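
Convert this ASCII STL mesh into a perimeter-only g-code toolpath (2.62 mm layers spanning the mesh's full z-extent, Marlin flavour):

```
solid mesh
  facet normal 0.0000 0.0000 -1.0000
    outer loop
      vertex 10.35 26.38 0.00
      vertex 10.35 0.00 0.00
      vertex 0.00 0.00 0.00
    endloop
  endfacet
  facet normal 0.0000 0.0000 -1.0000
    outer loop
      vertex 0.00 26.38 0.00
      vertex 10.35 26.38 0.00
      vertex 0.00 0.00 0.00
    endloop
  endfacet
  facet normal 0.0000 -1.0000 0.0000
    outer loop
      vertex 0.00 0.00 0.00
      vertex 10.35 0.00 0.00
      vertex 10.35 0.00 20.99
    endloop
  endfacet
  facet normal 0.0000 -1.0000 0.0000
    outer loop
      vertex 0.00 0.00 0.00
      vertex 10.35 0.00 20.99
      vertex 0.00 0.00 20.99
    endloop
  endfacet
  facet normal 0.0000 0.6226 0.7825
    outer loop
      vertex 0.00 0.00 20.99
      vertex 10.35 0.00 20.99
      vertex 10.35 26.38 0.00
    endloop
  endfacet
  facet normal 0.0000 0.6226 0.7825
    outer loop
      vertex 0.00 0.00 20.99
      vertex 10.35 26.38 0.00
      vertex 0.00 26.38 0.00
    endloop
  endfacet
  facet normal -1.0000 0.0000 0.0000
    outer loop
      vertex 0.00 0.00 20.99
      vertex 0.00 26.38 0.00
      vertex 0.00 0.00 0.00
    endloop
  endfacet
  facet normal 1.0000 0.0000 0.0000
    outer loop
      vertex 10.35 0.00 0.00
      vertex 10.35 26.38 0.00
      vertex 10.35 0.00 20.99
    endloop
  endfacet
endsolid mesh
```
; perimeter-only toolpath
G21 ; units = mm
G90 ; absolute positioning
G28 ; home
; layer 1
G0 Z2.62
G0 X0.00 Y0.00
G1 X10.35 Y0.00
G1 X10.35 Y23.08
G1 X0.00 Y23.08
G1 X0.00 Y0.00
; layer 2
G0 Z5.25
G0 X0.00 Y0.00
G1 X10.35 Y0.00
G1 X10.35 Y19.79
G1 X0.00 Y19.79
G1 X0.00 Y0.00
; layer 3
G0 Z7.87
G0 X0.00 Y0.00
G1 X10.35 Y0.00
G1 X10.35 Y16.49
G1 X0.00 Y16.49
G1 X0.00 Y0.00
; layer 4
G0 Z10.49
G0 X0.00 Y0.00
G1 X10.35 Y0.00
G1 X10.35 Y13.19
G1 X0.00 Y13.19
G1 X0.00 Y0.00
; layer 5
G0 Z13.12
G0 X0.00 Y0.00
G1 X10.35 Y0.00
G1 X10.35 Y9.89
G1 X0.00 Y9.89
G1 X0.00 Y0.00
; layer 6
G0 Z15.74
G0 X0.00 Y0.00
G1 X10.35 Y0.00
G1 X10.35 Y6.59
G1 X0.00 Y6.59
G1 X0.00 Y0.00
; layer 7
G0 Z18.37
G0 X0.00 Y0.00
G1 X10.35 Y0.00
G1 X10.35 Y3.30
G1 X0.00 Y3.30
G1 X0.00 Y0.00
M2 ; end

The solid is a wedge (ramp): 10.3 × 26.4 mm base, rising to 21 mm along the y=0 edge and sloping linearly to z=0 at y=26.4. Slicing at Δz = 2.62 mm — 8 equal slices spanning the solid's height, so layer i sits at z = i·h/8 — gives 7 non-empty perimeters. Each is a 4-segment closed polygon; G0 lifts to the layer z and rapids to the start vertex, then G1 traces the edges. The cross-section shrinks linearly with z (the slice at the apex is degenerate and omitted).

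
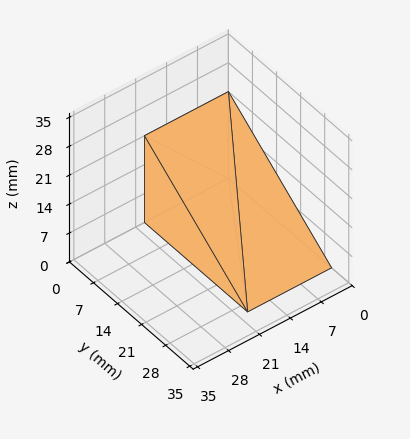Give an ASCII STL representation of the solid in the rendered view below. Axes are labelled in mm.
Reading the render: the shape is a wedge (ramp): 19 × 30 mm base, rising to 21 mm along the y=0 edge and sloping linearly to z=0 at y=30 (dimensions read to the nearest mm from the axis ticks). For the STL, each face is triangulated and given an outward normal.

solid part
  facet normal 0.0000 0.0000 -1.0000
    outer loop
      vertex 19.0 30.0 0.0
      vertex 19.0 0.0 0.0
      vertex 0.0 0.0 0.0
    endloop
  endfacet
  facet normal 0.0000 0.0000 -1.0000
    outer loop
      vertex 0.0 30.0 0.0
      vertex 19.0 30.0 0.0
      vertex 0.0 0.0 0.0
    endloop
  endfacet
  facet normal 0.0000 -1.0000 0.0000
    outer loop
      vertex 0.0 0.0 0.0
      vertex 19.0 0.0 0.0
      vertex 19.0 0.0 21.0
    endloop
  endfacet
  facet normal 0.0000 -1.0000 0.0000
    outer loop
      vertex 0.0 0.0 0.0
      vertex 19.0 0.0 21.0
      vertex 0.0 0.0 21.0
    endloop
  endfacet
  facet normal 0.0000 0.5735 0.8192
    outer loop
      vertex 0.0 0.0 21.0
      vertex 19.0 0.0 21.0
      vertex 19.0 30.0 0.0
    endloop
  endfacet
  facet normal 0.0000 0.5735 0.8192
    outer loop
      vertex 0.0 0.0 21.0
      vertex 19.0 30.0 0.0
      vertex 0.0 30.0 0.0
    endloop
  endfacet
  facet normal -1.0000 0.0000 0.0000
    outer loop
      vertex 0.0 0.0 21.0
      vertex 0.0 30.0 0.0
      vertex 0.0 0.0 0.0
    endloop
  endfacet
  facet normal 1.0000 0.0000 0.0000
    outer loop
      vertex 19.0 0.0 0.0
      vertex 19.0 30.0 0.0
      vertex 19.0 0.0 21.0
    endloop
  endfacet
endsolid part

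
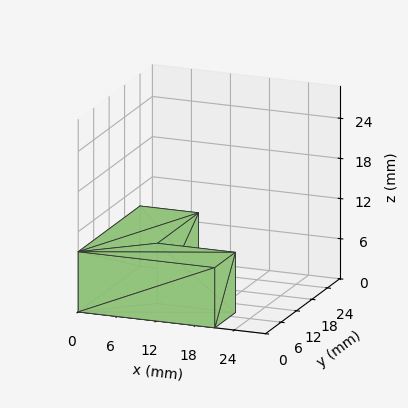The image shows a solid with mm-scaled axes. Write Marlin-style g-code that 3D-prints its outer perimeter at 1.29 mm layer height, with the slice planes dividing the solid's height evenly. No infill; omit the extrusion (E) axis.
Reading the render: the shape is an L-shaped prism: outer 21 × 24 mm, arm thicknesses ≈ 8 mm (horizontal) and 9 mm (vertical), extruded 9 mm in z (dimensions read to the nearest mm from the axis ticks). For the g-code, the solid's height is divided into equal slices at the stated Δz and each level perimeter traced with G1 moves after a G0 lift.

; perimeter-only toolpath
G21 ; units = mm
G90 ; absolute positioning
G28 ; home
; layer 1
G0 Z1.29
G0 X0.00 Y0.00
G1 X21.00 Y0.00
G1 X21.00 Y8.00
G1 X9.00 Y8.00
G1 X9.00 Y24.00
G1 X0.00 Y24.00
G1 X0.00 Y0.00
; layer 2
G0 Z2.57
G0 X0.00 Y0.00
G1 X21.00 Y0.00
G1 X21.00 Y8.00
G1 X9.00 Y8.00
G1 X9.00 Y24.00
G1 X0.00 Y24.00
G1 X0.00 Y0.00
; layer 3
G0 Z3.86
G0 X0.00 Y0.00
G1 X21.00 Y0.00
G1 X21.00 Y8.00
G1 X9.00 Y8.00
G1 X9.00 Y24.00
G1 X0.00 Y24.00
G1 X0.00 Y0.00
; layer 4
G0 Z5.14
G0 X0.00 Y0.00
G1 X21.00 Y0.00
G1 X21.00 Y8.00
G1 X9.00 Y8.00
G1 X9.00 Y24.00
G1 X0.00 Y24.00
G1 X0.00 Y0.00
; layer 5
G0 Z6.43
G0 X0.00 Y0.00
G1 X21.00 Y0.00
G1 X21.00 Y8.00
G1 X9.00 Y8.00
G1 X9.00 Y24.00
G1 X0.00 Y24.00
G1 X0.00 Y0.00
; layer 6
G0 Z7.71
G0 X0.00 Y0.00
G1 X21.00 Y0.00
G1 X21.00 Y8.00
G1 X9.00 Y8.00
G1 X9.00 Y24.00
G1 X0.00 Y24.00
G1 X0.00 Y0.00
; layer 7
G0 Z9.00
G0 X0.00 Y0.00
G1 X21.00 Y0.00
G1 X21.00 Y8.00
G1 X9.00 Y8.00
G1 X9.00 Y24.00
G1 X0.00 Y24.00
G1 X0.00 Y0.00
M2 ; end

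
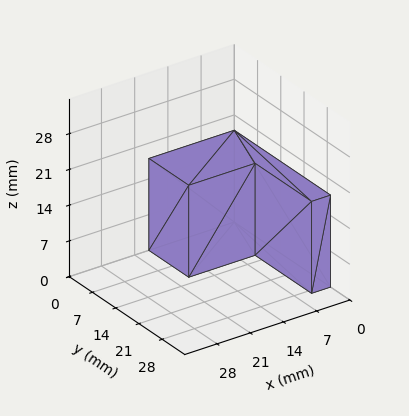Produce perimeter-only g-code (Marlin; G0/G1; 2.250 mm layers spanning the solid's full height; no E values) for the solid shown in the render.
Reading the render: the shape is an L-shaped prism: outer 18 × 29 mm, arm thicknesses ≈ 12 mm (horizontal) and 4 mm (vertical), extruded 18 mm in z (dimensions read to the nearest mm from the axis ticks). For the g-code, the solid's height is divided into equal slices at the stated Δz and each level perimeter traced with G1 moves after a G0 lift.

; perimeter-only toolpath
G21 ; units = mm
G90 ; absolute positioning
G28 ; home
; layer 1
G0 Z2.250
G0 X0.000 Y0.000
G1 X18.000 Y0.000
G1 X18.000 Y12.000
G1 X4.000 Y12.000
G1 X4.000 Y29.000
G1 X0.000 Y29.000
G1 X0.000 Y0.000
; layer 2
G0 Z4.500
G0 X0.000 Y0.000
G1 X18.000 Y0.000
G1 X18.000 Y12.000
G1 X4.000 Y12.000
G1 X4.000 Y29.000
G1 X0.000 Y29.000
G1 X0.000 Y0.000
; layer 3
G0 Z6.750
G0 X0.000 Y0.000
G1 X18.000 Y0.000
G1 X18.000 Y12.000
G1 X4.000 Y12.000
G1 X4.000 Y29.000
G1 X0.000 Y29.000
G1 X0.000 Y0.000
; layer 4
G0 Z9.000
G0 X0.000 Y0.000
G1 X18.000 Y0.000
G1 X18.000 Y12.000
G1 X4.000 Y12.000
G1 X4.000 Y29.000
G1 X0.000 Y29.000
G1 X0.000 Y0.000
; layer 5
G0 Z11.250
G0 X0.000 Y0.000
G1 X18.000 Y0.000
G1 X18.000 Y12.000
G1 X4.000 Y12.000
G1 X4.000 Y29.000
G1 X0.000 Y29.000
G1 X0.000 Y0.000
; layer 6
G0 Z13.500
G0 X0.000 Y0.000
G1 X18.000 Y0.000
G1 X18.000 Y12.000
G1 X4.000 Y12.000
G1 X4.000 Y29.000
G1 X0.000 Y29.000
G1 X0.000 Y0.000
; layer 7
G0 Z15.750
G0 X0.000 Y0.000
G1 X18.000 Y0.000
G1 X18.000 Y12.000
G1 X4.000 Y12.000
G1 X4.000 Y29.000
G1 X0.000 Y29.000
G1 X0.000 Y0.000
; layer 8
G0 Z18.000
G0 X0.000 Y0.000
G1 X18.000 Y0.000
G1 X18.000 Y12.000
G1 X4.000 Y12.000
G1 X4.000 Y29.000
G1 X0.000 Y29.000
G1 X0.000 Y0.000
M2 ; end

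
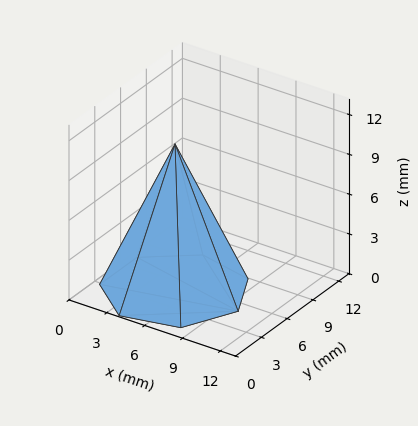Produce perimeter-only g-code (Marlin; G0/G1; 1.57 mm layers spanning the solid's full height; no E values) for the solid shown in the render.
Reading the render: the shape is a regular 7-sided pyramid, base circumscribed radius ≈ 5 mm, apex at z ≈ 11 mm (dimensions read to the nearest mm from the axis ticks). For the g-code, the solid's height is divided into equal slices at the stated Δz and each level perimeter traced with G1 moves after a G0 lift.

; perimeter-only toolpath
G21 ; units = mm
G90 ; absolute positioning
G28 ; home
; layer 1
G0 Z1.57
G0 X9.29 Y5.00
G1 X7.67 Y8.35
G1 X4.05 Y9.17
G1 X1.14 Y6.86
G1 X1.14 Y3.14
G1 X4.05 Y0.83
G1 X7.67 Y1.65
G1 X9.29 Y5.00
; layer 2
G0 Z3.14
G0 X8.57 Y5.00
G1 X7.23 Y7.79
G1 X4.21 Y8.48
G1 X1.79 Y6.55
G1 X1.79 Y3.45
G1 X4.21 Y1.52
G1 X7.23 Y2.21
G1 X8.57 Y5.00
; layer 3
G0 Z4.71
G0 X7.86 Y5.00
G1 X6.78 Y7.23
G1 X4.37 Y7.78
G1 X2.43 Y6.24
G1 X2.43 Y3.76
G1 X4.37 Y2.22
G1 X6.78 Y2.77
G1 X7.86 Y5.00
; layer 4
G0 Z6.29
G0 X7.14 Y5.00
G1 X6.34 Y6.68
G1 X4.52 Y7.09
G1 X3.07 Y5.93
G1 X3.07 Y4.07
G1 X4.52 Y2.91
G1 X6.34 Y3.32
G1 X7.14 Y5.00
; layer 5
G0 Z7.86
G0 X6.43 Y5.00
G1 X5.89 Y6.12
G1 X4.68 Y6.39
G1 X3.71 Y5.62
G1 X3.71 Y4.38
G1 X4.68 Y3.61
G1 X5.89 Y3.88
G1 X6.43 Y5.00
; layer 6
G0 Z9.43
G0 X5.71 Y5.00
G1 X5.45 Y5.56
G1 X4.84 Y5.70
G1 X4.36 Y5.31
G1 X4.36 Y4.69
G1 X4.84 Y4.30
G1 X5.45 Y4.44
G1 X5.71 Y5.00
M2 ; end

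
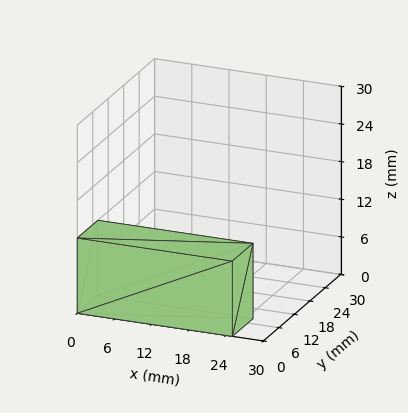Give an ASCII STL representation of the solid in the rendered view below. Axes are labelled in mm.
Reading the render: the shape is a rectangular box, roughly 25 × 8 mm footprint and 12 mm tall (dimensions read to the nearest mm from the axis ticks). For the STL, each face is triangulated and given an outward normal.

solid part
  facet normal 0.0000 0.0000 -1.0000
    outer loop
      vertex 25.0 8.0 0.0
      vertex 25.0 0.0 0.0
      vertex 0.0 0.0 0.0
    endloop
  endfacet
  facet normal 0.0000 0.0000 -1.0000
    outer loop
      vertex 0.0 8.0 0.0
      vertex 25.0 8.0 0.0
      vertex 0.0 0.0 0.0
    endloop
  endfacet
  facet normal 0.0000 0.0000 1.0000
    outer loop
      vertex 0.0 0.0 12.0
      vertex 25.0 0.0 12.0
      vertex 25.0 8.0 12.0
    endloop
  endfacet
  facet normal 0.0000 0.0000 1.0000
    outer loop
      vertex 0.0 0.0 12.0
      vertex 25.0 8.0 12.0
      vertex 0.0 8.0 12.0
    endloop
  endfacet
  facet normal 0.0000 -1.0000 0.0000
    outer loop
      vertex 0.0 0.0 0.0
      vertex 25.0 0.0 0.0
      vertex 25.0 0.0 12.0
    endloop
  endfacet
  facet normal 0.0000 -1.0000 0.0000
    outer loop
      vertex 0.0 0.0 0.0
      vertex 25.0 0.0 12.0
      vertex 0.0 0.0 12.0
    endloop
  endfacet
  facet normal 0.0000 1.0000 0.0000
    outer loop
      vertex 25.0 8.0 12.0
      vertex 25.0 8.0 0.0
      vertex 0.0 8.0 0.0
    endloop
  endfacet
  facet normal 0.0000 1.0000 0.0000
    outer loop
      vertex 0.0 8.0 12.0
      vertex 25.0 8.0 12.0
      vertex 0.0 8.0 0.0
    endloop
  endfacet
  facet normal -1.0000 0.0000 0.0000
    outer loop
      vertex 0.0 8.0 12.0
      vertex 0.0 8.0 0.0
      vertex 0.0 0.0 0.0
    endloop
  endfacet
  facet normal -1.0000 0.0000 0.0000
    outer loop
      vertex 0.0 0.0 12.0
      vertex 0.0 8.0 12.0
      vertex 0.0 0.0 0.0
    endloop
  endfacet
  facet normal 1.0000 0.0000 0.0000
    outer loop
      vertex 25.0 0.0 0.0
      vertex 25.0 8.0 0.0
      vertex 25.0 8.0 12.0
    endloop
  endfacet
  facet normal 1.0000 0.0000 0.0000
    outer loop
      vertex 25.0 0.0 0.0
      vertex 25.0 8.0 12.0
      vertex 25.0 0.0 12.0
    endloop
  endfacet
endsolid part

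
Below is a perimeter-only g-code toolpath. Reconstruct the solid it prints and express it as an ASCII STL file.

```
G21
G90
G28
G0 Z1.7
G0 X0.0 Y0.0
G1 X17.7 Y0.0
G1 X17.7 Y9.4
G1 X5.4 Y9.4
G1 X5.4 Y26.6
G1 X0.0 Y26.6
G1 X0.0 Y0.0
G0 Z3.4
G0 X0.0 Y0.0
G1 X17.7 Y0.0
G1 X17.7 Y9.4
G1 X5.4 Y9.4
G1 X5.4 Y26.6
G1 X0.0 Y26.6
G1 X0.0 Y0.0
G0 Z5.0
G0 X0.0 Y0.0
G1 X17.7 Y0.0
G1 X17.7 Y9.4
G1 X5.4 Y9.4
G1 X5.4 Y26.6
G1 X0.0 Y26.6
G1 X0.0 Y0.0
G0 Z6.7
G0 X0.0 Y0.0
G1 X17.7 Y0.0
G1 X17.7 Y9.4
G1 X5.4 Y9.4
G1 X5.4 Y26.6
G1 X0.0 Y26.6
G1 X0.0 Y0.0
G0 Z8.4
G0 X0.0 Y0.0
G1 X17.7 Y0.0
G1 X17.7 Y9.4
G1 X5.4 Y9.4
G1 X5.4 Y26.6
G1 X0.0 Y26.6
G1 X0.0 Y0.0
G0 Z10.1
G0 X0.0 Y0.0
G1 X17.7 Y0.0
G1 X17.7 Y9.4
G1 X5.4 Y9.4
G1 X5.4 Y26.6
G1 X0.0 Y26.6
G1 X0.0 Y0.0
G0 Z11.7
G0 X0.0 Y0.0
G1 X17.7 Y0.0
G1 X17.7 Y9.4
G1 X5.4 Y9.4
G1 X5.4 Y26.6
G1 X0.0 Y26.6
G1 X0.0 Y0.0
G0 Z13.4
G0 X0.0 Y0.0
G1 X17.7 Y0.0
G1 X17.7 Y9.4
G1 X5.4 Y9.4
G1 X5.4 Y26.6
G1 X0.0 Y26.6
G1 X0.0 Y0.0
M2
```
solid part
  facet normal 0.0000 0.0000 -1.0000
    outer loop
      vertex 17.7 9.4 0.0
      vertex 17.7 0.0 0.0
      vertex 0.0 0.0 0.0
    endloop
  endfacet
  facet normal 0.0000 0.0000 -1.0000
    outer loop
      vertex 5.4 9.4 0.0
      vertex 17.7 9.4 0.0
      vertex 0.0 0.0 0.0
    endloop
  endfacet
  facet normal 0.0000 0.0000 -1.0000
    outer loop
      vertex 5.4 26.6 0.0
      vertex 5.4 9.4 0.0
      vertex 0.0 0.0 0.0
    endloop
  endfacet
  facet normal 0.0000 0.0000 -1.0000
    outer loop
      vertex 0.0 26.6 0.0
      vertex 5.4 26.6 0.0
      vertex 0.0 0.0 0.0
    endloop
  endfacet
  facet normal 0.0000 0.0000 1.0000
    outer loop
      vertex 0.0 0.0 13.4
      vertex 17.7 0.0 13.4
      vertex 17.7 9.4 13.4
    endloop
  endfacet
  facet normal 0.0000 0.0000 1.0000
    outer loop
      vertex 0.0 0.0 13.4
      vertex 17.7 9.4 13.4
      vertex 5.4 9.4 13.4
    endloop
  endfacet
  facet normal 0.0000 0.0000 1.0000
    outer loop
      vertex 0.0 0.0 13.4
      vertex 5.4 9.4 13.4
      vertex 5.4 26.6 13.4
    endloop
  endfacet
  facet normal 0.0000 0.0000 1.0000
    outer loop
      vertex 0.0 0.0 13.4
      vertex 5.4 26.6 13.4
      vertex 0.0 26.6 13.4
    endloop
  endfacet
  facet normal 0.0000 -1.0000 0.0000
    outer loop
      vertex 0.0 0.0 0.0
      vertex 17.7 0.0 0.0
      vertex 17.7 0.0 13.4
    endloop
  endfacet
  facet normal 0.0000 -1.0000 0.0000
    outer loop
      vertex 0.0 0.0 0.0
      vertex 17.7 0.0 13.4
      vertex 0.0 0.0 13.4
    endloop
  endfacet
  facet normal 1.0000 0.0000 0.0000
    outer loop
      vertex 17.7 0.0 0.0
      vertex 17.7 9.4 0.0
      vertex 17.7 9.4 13.4
    endloop
  endfacet
  facet normal 1.0000 0.0000 0.0000
    outer loop
      vertex 17.7 0.0 0.0
      vertex 17.7 9.4 13.4
      vertex 17.7 0.0 13.4
    endloop
  endfacet
  facet normal 0.0000 1.0000 0.0000
    outer loop
      vertex 17.7 9.4 0.0
      vertex 5.4 9.4 0.0
      vertex 5.4 9.4 13.4
    endloop
  endfacet
  facet normal 0.0000 1.0000 0.0000
    outer loop
      vertex 17.7 9.4 0.0
      vertex 5.4 9.4 13.4
      vertex 17.7 9.4 13.4
    endloop
  endfacet
  facet normal 1.0000 0.0000 0.0000
    outer loop
      vertex 5.4 9.4 0.0
      vertex 5.4 26.6 0.0
      vertex 5.4 26.6 13.4
    endloop
  endfacet
  facet normal 1.0000 0.0000 0.0000
    outer loop
      vertex 5.4 9.4 0.0
      vertex 5.4 26.6 13.4
      vertex 5.4 9.4 13.4
    endloop
  endfacet
  facet normal 0.0000 1.0000 0.0000
    outer loop
      vertex 5.4 26.6 0.0
      vertex 0.0 26.6 0.0
      vertex 0.0 26.6 13.4
    endloop
  endfacet
  facet normal 0.0000 1.0000 0.0000
    outer loop
      vertex 5.4 26.6 0.0
      vertex 0.0 26.6 13.4
      vertex 5.4 26.6 13.4
    endloop
  endfacet
  facet normal -1.0000 0.0000 0.0000
    outer loop
      vertex 0.0 26.6 0.0
      vertex 0.0 0.0 0.0
      vertex 0.0 0.0 13.4
    endloop
  endfacet
  facet normal -1.0000 0.0000 0.0000
    outer loop
      vertex 0.0 26.6 0.0
      vertex 0.0 0.0 13.4
      vertex 0.0 26.6 13.4
    endloop
  endfacet
endsolid part

The G0 Z moves step by Δz≈1.7 mm. Every layer's G1 loop is the same polygon, so the solid is a straight extrusion of it from z=0 to z≈13.4. Closing with flat bottom and top caps and triangulating gives 20 facets — an L-shaped prism: outer 17.7 × 26.6 mm, arm thicknesses ≈ 9.4 mm (horizontal) and 5.4 mm (vertical), extruded 13.4 mm in z.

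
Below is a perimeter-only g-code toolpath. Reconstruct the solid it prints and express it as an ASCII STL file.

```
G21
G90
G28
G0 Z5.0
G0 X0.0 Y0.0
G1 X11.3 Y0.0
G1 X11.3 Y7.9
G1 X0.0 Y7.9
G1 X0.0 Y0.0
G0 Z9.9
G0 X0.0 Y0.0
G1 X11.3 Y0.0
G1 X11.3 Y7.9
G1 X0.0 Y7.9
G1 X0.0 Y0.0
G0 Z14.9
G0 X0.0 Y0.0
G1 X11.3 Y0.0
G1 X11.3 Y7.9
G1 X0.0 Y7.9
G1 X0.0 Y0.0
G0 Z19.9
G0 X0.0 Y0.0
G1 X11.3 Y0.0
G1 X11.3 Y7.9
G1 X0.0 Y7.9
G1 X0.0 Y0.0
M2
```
solid part
  facet normal 0.0000 0.0000 -1.0000
    outer loop
      vertex 11.3 7.9 0.0
      vertex 11.3 0.0 0.0
      vertex 0.0 0.0 0.0
    endloop
  endfacet
  facet normal 0.0000 0.0000 -1.0000
    outer loop
      vertex 0.0 7.9 0.0
      vertex 11.3 7.9 0.0
      vertex 0.0 0.0 0.0
    endloop
  endfacet
  facet normal 0.0000 0.0000 1.0000
    outer loop
      vertex 0.0 0.0 19.9
      vertex 11.3 0.0 19.9
      vertex 11.3 7.9 19.9
    endloop
  endfacet
  facet normal 0.0000 0.0000 1.0000
    outer loop
      vertex 0.0 0.0 19.9
      vertex 11.3 7.9 19.9
      vertex 0.0 7.9 19.9
    endloop
  endfacet
  facet normal 0.0000 -1.0000 0.0000
    outer loop
      vertex 0.0 0.0 0.0
      vertex 11.3 0.0 0.0
      vertex 11.3 0.0 19.9
    endloop
  endfacet
  facet normal 0.0000 -1.0000 0.0000
    outer loop
      vertex 0.0 0.0 0.0
      vertex 11.3 0.0 19.9
      vertex 0.0 0.0 19.9
    endloop
  endfacet
  facet normal 0.0000 1.0000 0.0000
    outer loop
      vertex 11.3 7.9 19.9
      vertex 11.3 7.9 0.0
      vertex 0.0 7.9 0.0
    endloop
  endfacet
  facet normal 0.0000 1.0000 0.0000
    outer loop
      vertex 0.0 7.9 19.9
      vertex 11.3 7.9 19.9
      vertex 0.0 7.9 0.0
    endloop
  endfacet
  facet normal -1.0000 0.0000 0.0000
    outer loop
      vertex 0.0 7.9 19.9
      vertex 0.0 7.9 0.0
      vertex 0.0 0.0 0.0
    endloop
  endfacet
  facet normal -1.0000 0.0000 0.0000
    outer loop
      vertex 0.0 0.0 19.9
      vertex 0.0 7.9 19.9
      vertex 0.0 0.0 0.0
    endloop
  endfacet
  facet normal 1.0000 0.0000 0.0000
    outer loop
      vertex 11.3 0.0 0.0
      vertex 11.3 7.9 0.0
      vertex 11.3 7.9 19.9
    endloop
  endfacet
  facet normal 1.0000 0.0000 0.0000
    outer loop
      vertex 11.3 0.0 0.0
      vertex 11.3 7.9 19.9
      vertex 11.3 0.0 19.9
    endloop
  endfacet
endsolid part

The G0 Z moves step by Δz≈5.0 mm. Every layer's G1 loop is the same polygon, so the solid is a straight extrusion of it from z=0 to z≈19.9. Closing with flat bottom and top caps and triangulating gives 12 facets — a rectangular box, roughly 11.3 × 7.9 mm footprint and 19.9 mm tall.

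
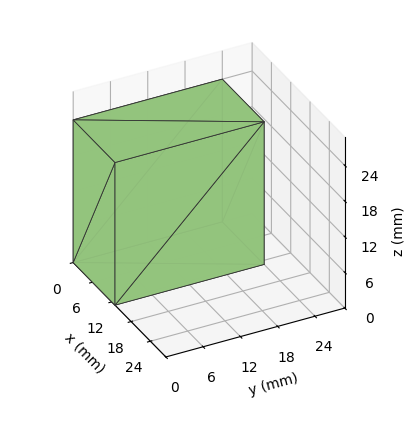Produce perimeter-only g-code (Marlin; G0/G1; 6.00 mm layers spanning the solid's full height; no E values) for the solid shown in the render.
Reading the render: the shape is a rectangular box, roughly 13 × 24 mm footprint and 24 mm tall (dimensions read to the nearest mm from the axis ticks). For the g-code, the solid's height is divided into equal slices at the stated Δz and each level perimeter traced with G1 moves after a G0 lift.

; perimeter-only toolpath
G21 ; units = mm
G90 ; absolute positioning
G28 ; home
; layer 1
G0 Z6.00
G0 X0.00 Y0.00
G1 X13.00 Y0.00
G1 X13.00 Y24.00
G1 X0.00 Y24.00
G1 X0.00 Y0.00
; layer 2
G0 Z12.00
G0 X0.00 Y0.00
G1 X13.00 Y0.00
G1 X13.00 Y24.00
G1 X0.00 Y24.00
G1 X0.00 Y0.00
; layer 3
G0 Z18.00
G0 X0.00 Y0.00
G1 X13.00 Y0.00
G1 X13.00 Y24.00
G1 X0.00 Y24.00
G1 X0.00 Y0.00
; layer 4
G0 Z24.00
G0 X0.00 Y0.00
G1 X13.00 Y0.00
G1 X13.00 Y24.00
G1 X0.00 Y24.00
G1 X0.00 Y0.00
M2 ; end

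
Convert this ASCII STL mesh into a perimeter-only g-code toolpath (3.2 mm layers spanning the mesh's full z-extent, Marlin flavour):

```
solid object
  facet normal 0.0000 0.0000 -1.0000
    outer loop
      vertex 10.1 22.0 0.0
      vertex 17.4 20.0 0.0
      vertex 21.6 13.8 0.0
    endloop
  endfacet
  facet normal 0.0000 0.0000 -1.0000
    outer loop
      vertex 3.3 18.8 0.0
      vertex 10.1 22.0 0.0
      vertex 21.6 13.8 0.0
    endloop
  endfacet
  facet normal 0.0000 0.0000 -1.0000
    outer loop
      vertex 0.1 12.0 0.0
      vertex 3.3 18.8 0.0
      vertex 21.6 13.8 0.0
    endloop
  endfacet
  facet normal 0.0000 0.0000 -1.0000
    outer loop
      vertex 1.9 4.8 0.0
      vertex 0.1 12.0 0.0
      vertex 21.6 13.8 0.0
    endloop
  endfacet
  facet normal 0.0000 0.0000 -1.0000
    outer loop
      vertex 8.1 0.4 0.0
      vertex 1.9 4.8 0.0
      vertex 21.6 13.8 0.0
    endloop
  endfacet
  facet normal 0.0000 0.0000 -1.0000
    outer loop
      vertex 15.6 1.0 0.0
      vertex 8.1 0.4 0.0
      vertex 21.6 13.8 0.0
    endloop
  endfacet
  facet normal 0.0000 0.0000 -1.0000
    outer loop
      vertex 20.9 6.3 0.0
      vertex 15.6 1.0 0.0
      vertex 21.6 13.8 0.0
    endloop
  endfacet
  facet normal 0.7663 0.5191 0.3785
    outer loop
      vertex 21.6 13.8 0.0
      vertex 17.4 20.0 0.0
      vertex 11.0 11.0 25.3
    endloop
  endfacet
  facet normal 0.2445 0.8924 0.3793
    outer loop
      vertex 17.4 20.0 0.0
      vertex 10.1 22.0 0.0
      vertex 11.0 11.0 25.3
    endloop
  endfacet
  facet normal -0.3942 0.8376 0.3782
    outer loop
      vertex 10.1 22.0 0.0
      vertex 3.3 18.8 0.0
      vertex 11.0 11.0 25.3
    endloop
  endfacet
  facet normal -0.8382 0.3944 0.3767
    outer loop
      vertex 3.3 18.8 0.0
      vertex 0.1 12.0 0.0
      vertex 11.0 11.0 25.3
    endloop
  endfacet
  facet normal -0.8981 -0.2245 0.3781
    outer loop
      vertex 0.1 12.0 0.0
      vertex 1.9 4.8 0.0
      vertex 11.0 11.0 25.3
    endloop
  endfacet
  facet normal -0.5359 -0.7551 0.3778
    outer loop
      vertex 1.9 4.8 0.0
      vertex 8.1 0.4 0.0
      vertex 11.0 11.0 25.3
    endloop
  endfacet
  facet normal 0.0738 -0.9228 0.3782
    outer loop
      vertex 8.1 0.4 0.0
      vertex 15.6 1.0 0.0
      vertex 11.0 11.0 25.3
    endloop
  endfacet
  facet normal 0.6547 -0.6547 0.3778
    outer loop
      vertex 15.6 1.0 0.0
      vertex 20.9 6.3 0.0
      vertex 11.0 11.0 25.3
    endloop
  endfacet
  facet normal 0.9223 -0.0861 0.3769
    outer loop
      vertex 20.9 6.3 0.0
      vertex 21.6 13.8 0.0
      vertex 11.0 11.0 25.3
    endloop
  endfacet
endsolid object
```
; perimeter-only toolpath
G21 ; units = mm
G90 ; absolute positioning
G28 ; home
; layer 1
G0 Z3.2
G0 X20.3 Y13.5
G1 X16.6 Y18.9
G1 X10.2 Y20.6
G1 X4.3 Y17.8
G1 X1.5 Y11.9
G1 X3.0 Y5.6
G1 X8.5 Y1.7
G1 X15.0 Y2.2
G1 X19.7 Y6.9
G1 X20.3 Y13.5
; layer 2
G0 Z6.3
G0 X19.0 Y13.1
G1 X15.8 Y17.8
G1 X10.3 Y19.2
G1 X5.2 Y16.9
G1 X2.8 Y11.8
G1 X4.2 Y6.3
G1 X8.8 Y3.0
G1 X14.4 Y3.5
G1 X18.4 Y7.5
G1 X19.0 Y13.1
; layer 3
G0 Z9.5
G0 X17.6 Y12.8
G1 X15.0 Y16.6
G1 X10.4 Y17.9
G1 X6.2 Y15.9
G1 X4.2 Y11.6
G1 X5.3 Y7.1
G1 X9.2 Y4.4
G1 X13.9 Y4.8
G1 X17.2 Y8.1
G1 X17.6 Y12.8
; layer 4
G0 Z12.7
G0 X16.3 Y12.4
G1 X14.2 Y15.5
G1 X10.6 Y16.5
G1 X7.2 Y14.9
G1 X5.5 Y11.5
G1 X6.5 Y7.9
G1 X9.6 Y5.7
G1 X13.3 Y6.0
G1 X15.9 Y8.7
G1 X16.3 Y12.4
; layer 5
G0 Z15.8
G0 X15.0 Y12.1
G1 X13.4 Y14.4
G1 X10.7 Y15.1
G1 X8.1 Y13.9
G1 X6.9 Y11.4
G1 X7.6 Y8.7
G1 X9.9 Y7.0
G1 X12.7 Y7.2
G1 X14.7 Y9.2
G1 X15.0 Y12.1
; layer 6
G0 Z19.0
G0 X13.7 Y11.7
G1 X12.6 Y13.2
G1 X10.8 Y13.8
G1 X9.1 Y12.9
G1 X8.3 Y11.2
G1 X8.7 Y9.4
G1 X10.3 Y8.3
G1 X12.2 Y8.5
G1 X13.5 Y9.8
G1 X13.7 Y11.7
; layer 7
G0 Z22.1
G0 X12.3 Y11.3
G1 X11.8 Y12.1
G1 X10.9 Y12.4
G1 X10.0 Y12.0
G1 X9.6 Y11.1
G1 X9.9 Y10.2
G1 X10.6 Y9.7
G1 X11.6 Y9.8
G1 X12.2 Y10.4
G1 X12.3 Y11.3
M2 ; end

The solid is a regular 9-sided pyramid, base circumscribed radius ≈ 11 mm, apex at z ≈ 25.3 mm. Slicing at Δz = 3.2 mm — 8 equal slices spanning the solid's height, so layer i sits at z = i·h/8 — gives 7 non-empty perimeters. Each is a 9-segment closed polygon; G0 lifts to the layer z and rapids to the start vertex, then G1 traces the edges. The cross-section shrinks linearly with z (the slice at the apex is degenerate and omitted).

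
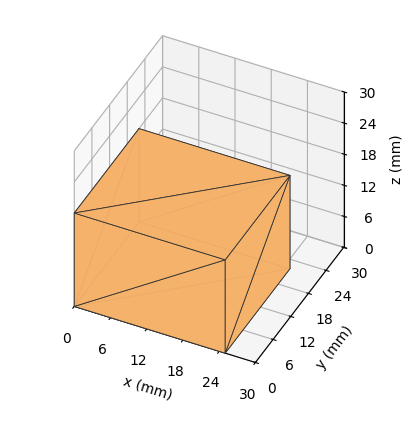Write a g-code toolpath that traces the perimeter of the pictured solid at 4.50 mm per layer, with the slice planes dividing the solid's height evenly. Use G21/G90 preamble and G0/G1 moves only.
Reading the render: the shape is a rectangular box, roughly 25 × 22 mm footprint and 18 mm tall (dimensions read to the nearest mm from the axis ticks). For the g-code, the solid's height is divided into equal slices at the stated Δz and each level perimeter traced with G1 moves after a G0 lift.

; perimeter-only toolpath
G21 ; units = mm
G90 ; absolute positioning
G28 ; home
; layer 1
G0 Z4.50
G0 X0.00 Y0.00
G1 X25.00 Y0.00
G1 X25.00 Y22.00
G1 X0.00 Y22.00
G1 X0.00 Y0.00
; layer 2
G0 Z9.00
G0 X0.00 Y0.00
G1 X25.00 Y0.00
G1 X25.00 Y22.00
G1 X0.00 Y22.00
G1 X0.00 Y0.00
; layer 3
G0 Z13.50
G0 X0.00 Y0.00
G1 X25.00 Y0.00
G1 X25.00 Y22.00
G1 X0.00 Y22.00
G1 X0.00 Y0.00
; layer 4
G0 Z18.00
G0 X0.00 Y0.00
G1 X25.00 Y0.00
G1 X25.00 Y22.00
G1 X0.00 Y22.00
G1 X0.00 Y0.00
M2 ; end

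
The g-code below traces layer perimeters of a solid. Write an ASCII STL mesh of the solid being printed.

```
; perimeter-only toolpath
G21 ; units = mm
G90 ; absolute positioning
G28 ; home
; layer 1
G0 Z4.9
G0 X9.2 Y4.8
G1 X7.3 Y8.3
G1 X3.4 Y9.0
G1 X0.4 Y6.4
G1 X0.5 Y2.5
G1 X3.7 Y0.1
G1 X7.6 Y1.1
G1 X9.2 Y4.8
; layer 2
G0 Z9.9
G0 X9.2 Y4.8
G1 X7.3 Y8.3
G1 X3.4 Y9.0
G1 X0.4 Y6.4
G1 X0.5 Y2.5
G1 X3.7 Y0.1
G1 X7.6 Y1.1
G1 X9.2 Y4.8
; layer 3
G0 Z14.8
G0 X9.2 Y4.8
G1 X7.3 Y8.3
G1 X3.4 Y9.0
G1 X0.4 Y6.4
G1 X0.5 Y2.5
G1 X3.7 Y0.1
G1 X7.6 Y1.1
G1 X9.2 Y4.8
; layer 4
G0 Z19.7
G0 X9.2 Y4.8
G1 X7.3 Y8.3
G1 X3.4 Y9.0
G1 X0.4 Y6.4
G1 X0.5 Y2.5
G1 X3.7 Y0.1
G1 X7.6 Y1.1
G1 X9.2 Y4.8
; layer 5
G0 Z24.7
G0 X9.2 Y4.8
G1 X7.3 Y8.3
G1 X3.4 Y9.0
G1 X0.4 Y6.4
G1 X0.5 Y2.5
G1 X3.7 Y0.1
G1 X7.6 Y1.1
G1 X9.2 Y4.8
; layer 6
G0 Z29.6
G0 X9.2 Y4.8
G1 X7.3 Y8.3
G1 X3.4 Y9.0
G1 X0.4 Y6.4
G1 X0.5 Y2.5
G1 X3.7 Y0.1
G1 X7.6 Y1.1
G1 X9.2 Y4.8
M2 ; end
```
solid part
  facet normal 0.0000 0.0000 -1.0000
    outer loop
      vertex 3.4 9.0 0.0
      vertex 7.3 8.3 0.0
      vertex 9.2 4.8 0.0
    endloop
  endfacet
  facet normal 0.0000 0.0000 -1.0000
    outer loop
      vertex 0.4 6.4 0.0
      vertex 3.4 9.0 0.0
      vertex 9.2 4.8 0.0
    endloop
  endfacet
  facet normal 0.0000 0.0000 -1.0000
    outer loop
      vertex 0.5 2.5 0.0
      vertex 0.4 6.4 0.0
      vertex 9.2 4.8 0.0
    endloop
  endfacet
  facet normal 0.0000 0.0000 -1.0000
    outer loop
      vertex 3.7 0.1 0.0
      vertex 0.5 2.5 0.0
      vertex 9.2 4.8 0.0
    endloop
  endfacet
  facet normal 0.0000 0.0000 -1.0000
    outer loop
      vertex 7.6 1.1 0.0
      vertex 3.7 0.1 0.0
      vertex 9.2 4.8 0.0
    endloop
  endfacet
  facet normal 0.0000 0.0000 1.0000
    outer loop
      vertex 9.2 4.8 29.6
      vertex 7.3 8.3 29.6
      vertex 3.4 9.0 29.6
    endloop
  endfacet
  facet normal 0.0000 0.0000 1.0000
    outer loop
      vertex 9.2 4.8 29.6
      vertex 3.4 9.0 29.6
      vertex 0.4 6.4 29.6
    endloop
  endfacet
  facet normal 0.0000 0.0000 1.0000
    outer loop
      vertex 9.2 4.8 29.6
      vertex 0.4 6.4 29.6
      vertex 0.5 2.5 29.6
    endloop
  endfacet
  facet normal 0.0000 0.0000 1.0000
    outer loop
      vertex 9.2 4.8 29.6
      vertex 0.5 2.5 29.6
      vertex 3.7 0.1 29.6
    endloop
  endfacet
  facet normal 0.0000 0.0000 1.0000
    outer loop
      vertex 9.2 4.8 29.6
      vertex 3.7 0.1 29.6
      vertex 7.6 1.1 29.6
    endloop
  endfacet
  facet normal 0.8789 0.4771 0.0000
    outer loop
      vertex 9.2 4.8 0.0
      vertex 7.3 8.3 0.0
      vertex 7.3 8.3 29.6
    endloop
  endfacet
  facet normal 0.8789 0.4771 0.0000
    outer loop
      vertex 9.2 4.8 0.0
      vertex 7.3 8.3 29.6
      vertex 9.2 4.8 29.6
    endloop
  endfacet
  facet normal 0.1767 0.9843 0.0000
    outer loop
      vertex 7.3 8.3 0.0
      vertex 3.4 9.0 0.0
      vertex 3.4 9.0 29.6
    endloop
  endfacet
  facet normal 0.1767 0.9843 0.0000
    outer loop
      vertex 7.3 8.3 0.0
      vertex 3.4 9.0 29.6
      vertex 7.3 8.3 29.6
    endloop
  endfacet
  facet normal -0.6549 0.7557 0.0000
    outer loop
      vertex 3.4 9.0 0.0
      vertex 0.4 6.4 0.0
      vertex 0.4 6.4 29.6
    endloop
  endfacet
  facet normal -0.6549 0.7557 0.0000
    outer loop
      vertex 3.4 9.0 0.0
      vertex 0.4 6.4 29.6
      vertex 3.4 9.0 29.6
    endloop
  endfacet
  facet normal -0.9997 -0.0256 0.0000
    outer loop
      vertex 0.4 6.4 0.0
      vertex 0.5 2.5 0.0
      vertex 0.5 2.5 29.6
    endloop
  endfacet
  facet normal -0.9997 -0.0256 0.0000
    outer loop
      vertex 0.4 6.4 0.0
      vertex 0.5 2.5 29.6
      vertex 0.4 6.4 29.6
    endloop
  endfacet
  facet normal -0.6000 -0.8000 0.0000
    outer loop
      vertex 0.5 2.5 0.0
      vertex 3.7 0.1 0.0
      vertex 3.7 0.1 29.6
    endloop
  endfacet
  facet normal -0.6000 -0.8000 0.0000
    outer loop
      vertex 0.5 2.5 0.0
      vertex 3.7 0.1 29.6
      vertex 0.5 2.5 29.6
    endloop
  endfacet
  facet normal 0.2484 -0.9687 0.0000
    outer loop
      vertex 3.7 0.1 0.0
      vertex 7.6 1.1 0.0
      vertex 7.6 1.1 29.6
    endloop
  endfacet
  facet normal 0.2484 -0.9687 0.0000
    outer loop
      vertex 3.7 0.1 0.0
      vertex 7.6 1.1 29.6
      vertex 3.7 0.1 29.6
    endloop
  endfacet
  facet normal 0.9179 -0.3969 0.0000
    outer loop
      vertex 7.6 1.1 0.0
      vertex 9.2 4.8 0.0
      vertex 9.2 4.8 29.6
    endloop
  endfacet
  facet normal 0.9179 -0.3969 0.0000
    outer loop
      vertex 7.6 1.1 0.0
      vertex 9.2 4.8 29.6
      vertex 7.6 1.1 29.6
    endloop
  endfacet
endsolid part

The G0 Z moves step by Δz≈4.9 mm. Every layer's G1 loop is the same polygon, so the solid is a straight extrusion of it from z=0 to z≈29.6. Closing with flat bottom and top caps and triangulating gives 24 facets — a regular 7-sided prism (a cylinder approximated with 7 flat sides), circumscribed radius ≈ 4.6 mm, height ≈ 29.6 mm.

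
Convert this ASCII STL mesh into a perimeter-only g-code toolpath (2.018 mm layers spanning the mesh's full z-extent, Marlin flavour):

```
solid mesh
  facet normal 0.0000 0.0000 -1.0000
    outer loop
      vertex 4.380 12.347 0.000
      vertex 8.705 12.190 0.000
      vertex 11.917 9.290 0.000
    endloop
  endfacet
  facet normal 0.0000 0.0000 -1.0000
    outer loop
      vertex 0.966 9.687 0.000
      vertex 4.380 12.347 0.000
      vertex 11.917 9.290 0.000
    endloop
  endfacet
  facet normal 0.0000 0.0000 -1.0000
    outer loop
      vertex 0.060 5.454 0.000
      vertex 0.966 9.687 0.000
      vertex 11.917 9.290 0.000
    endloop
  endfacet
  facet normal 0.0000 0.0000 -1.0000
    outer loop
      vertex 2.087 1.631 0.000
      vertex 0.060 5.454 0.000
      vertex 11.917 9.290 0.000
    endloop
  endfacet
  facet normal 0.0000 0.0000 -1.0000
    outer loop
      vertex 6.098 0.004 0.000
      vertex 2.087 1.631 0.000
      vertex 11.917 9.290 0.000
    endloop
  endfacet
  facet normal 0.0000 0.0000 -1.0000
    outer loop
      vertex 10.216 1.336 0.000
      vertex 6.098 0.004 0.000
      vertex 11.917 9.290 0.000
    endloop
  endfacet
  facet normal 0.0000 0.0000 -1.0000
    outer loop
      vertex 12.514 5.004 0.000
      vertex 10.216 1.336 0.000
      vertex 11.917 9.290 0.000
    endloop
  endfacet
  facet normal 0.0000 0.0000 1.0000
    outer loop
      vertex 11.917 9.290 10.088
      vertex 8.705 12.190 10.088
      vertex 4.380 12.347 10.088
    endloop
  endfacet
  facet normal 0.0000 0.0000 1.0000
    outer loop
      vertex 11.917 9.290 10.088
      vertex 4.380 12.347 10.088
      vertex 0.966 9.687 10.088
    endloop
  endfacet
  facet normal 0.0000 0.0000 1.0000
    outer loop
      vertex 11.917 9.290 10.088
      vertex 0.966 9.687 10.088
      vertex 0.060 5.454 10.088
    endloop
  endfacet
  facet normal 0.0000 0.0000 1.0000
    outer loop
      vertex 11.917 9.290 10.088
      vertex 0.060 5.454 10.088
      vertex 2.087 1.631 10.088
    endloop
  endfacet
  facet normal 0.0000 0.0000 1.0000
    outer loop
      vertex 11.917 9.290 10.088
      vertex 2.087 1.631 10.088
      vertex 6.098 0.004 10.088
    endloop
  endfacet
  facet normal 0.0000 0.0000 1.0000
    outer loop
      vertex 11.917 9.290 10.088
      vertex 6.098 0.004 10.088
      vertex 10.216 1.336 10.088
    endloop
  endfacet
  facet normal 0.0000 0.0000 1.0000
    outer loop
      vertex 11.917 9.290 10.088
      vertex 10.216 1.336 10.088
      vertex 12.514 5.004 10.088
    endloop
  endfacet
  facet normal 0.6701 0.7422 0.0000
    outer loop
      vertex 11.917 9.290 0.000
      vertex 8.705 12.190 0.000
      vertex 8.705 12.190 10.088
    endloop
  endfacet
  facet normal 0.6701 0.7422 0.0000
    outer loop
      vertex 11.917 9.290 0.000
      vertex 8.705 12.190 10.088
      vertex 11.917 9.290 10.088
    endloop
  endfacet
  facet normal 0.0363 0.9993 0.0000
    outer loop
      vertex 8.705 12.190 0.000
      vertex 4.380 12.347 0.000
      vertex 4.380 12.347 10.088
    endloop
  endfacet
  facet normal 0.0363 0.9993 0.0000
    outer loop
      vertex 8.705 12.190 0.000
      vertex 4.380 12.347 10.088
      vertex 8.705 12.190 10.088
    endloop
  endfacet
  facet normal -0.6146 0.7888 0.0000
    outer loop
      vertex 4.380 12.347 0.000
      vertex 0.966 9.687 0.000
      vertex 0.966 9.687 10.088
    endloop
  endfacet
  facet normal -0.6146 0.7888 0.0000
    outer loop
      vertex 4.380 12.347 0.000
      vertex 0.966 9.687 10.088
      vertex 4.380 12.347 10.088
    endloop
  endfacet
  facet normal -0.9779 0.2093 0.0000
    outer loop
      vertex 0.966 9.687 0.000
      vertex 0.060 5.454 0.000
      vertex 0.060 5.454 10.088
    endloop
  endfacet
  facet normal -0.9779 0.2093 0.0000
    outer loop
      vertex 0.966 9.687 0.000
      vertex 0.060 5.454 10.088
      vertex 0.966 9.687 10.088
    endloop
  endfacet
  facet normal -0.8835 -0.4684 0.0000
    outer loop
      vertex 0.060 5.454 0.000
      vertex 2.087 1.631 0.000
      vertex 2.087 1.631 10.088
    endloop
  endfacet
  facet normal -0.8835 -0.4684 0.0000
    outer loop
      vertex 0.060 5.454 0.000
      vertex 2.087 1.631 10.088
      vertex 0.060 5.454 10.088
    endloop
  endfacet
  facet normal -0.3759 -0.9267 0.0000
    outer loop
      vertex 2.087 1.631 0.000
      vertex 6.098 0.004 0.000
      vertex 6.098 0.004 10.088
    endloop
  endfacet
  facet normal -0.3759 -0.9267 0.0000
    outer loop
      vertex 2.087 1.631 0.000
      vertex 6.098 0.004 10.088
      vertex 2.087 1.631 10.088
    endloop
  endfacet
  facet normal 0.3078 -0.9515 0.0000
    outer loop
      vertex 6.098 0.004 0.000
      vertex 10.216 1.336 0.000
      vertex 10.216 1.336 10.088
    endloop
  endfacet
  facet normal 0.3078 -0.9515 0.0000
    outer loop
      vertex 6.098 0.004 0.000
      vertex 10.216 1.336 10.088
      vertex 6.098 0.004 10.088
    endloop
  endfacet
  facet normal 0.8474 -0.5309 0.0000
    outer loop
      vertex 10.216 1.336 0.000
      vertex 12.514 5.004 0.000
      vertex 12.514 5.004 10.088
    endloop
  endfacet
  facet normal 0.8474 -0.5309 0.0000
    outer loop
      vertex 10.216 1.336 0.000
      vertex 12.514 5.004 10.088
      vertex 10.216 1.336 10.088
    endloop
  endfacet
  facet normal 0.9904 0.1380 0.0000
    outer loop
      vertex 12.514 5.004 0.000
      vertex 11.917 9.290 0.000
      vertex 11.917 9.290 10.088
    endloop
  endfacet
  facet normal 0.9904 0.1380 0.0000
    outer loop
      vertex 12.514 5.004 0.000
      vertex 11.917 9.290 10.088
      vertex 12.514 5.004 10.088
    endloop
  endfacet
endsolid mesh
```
; perimeter-only toolpath
G21 ; units = mm
G90 ; absolute positioning
G28 ; home
; layer 1
G0 Z2.018
G0 X11.917 Y9.290
G1 X8.705 Y12.190
G1 X4.380 Y12.347
G1 X0.966 Y9.687
G1 X0.060 Y5.454
G1 X2.087 Y1.631
G1 X6.098 Y0.004
G1 X10.216 Y1.336
G1 X12.514 Y5.004
G1 X11.917 Y9.290
; layer 2
G0 Z4.035
G0 X11.917 Y9.290
G1 X8.705 Y12.190
G1 X4.380 Y12.347
G1 X0.966 Y9.687
G1 X0.060 Y5.454
G1 X2.087 Y1.631
G1 X6.098 Y0.004
G1 X10.216 Y1.336
G1 X12.514 Y5.004
G1 X11.917 Y9.290
; layer 3
G0 Z6.053
G0 X11.917 Y9.290
G1 X8.705 Y12.190
G1 X4.380 Y12.347
G1 X0.966 Y9.687
G1 X0.060 Y5.454
G1 X2.087 Y1.631
G1 X6.098 Y0.004
G1 X10.216 Y1.336
G1 X12.514 Y5.004
G1 X11.917 Y9.290
; layer 4
G0 Z8.070
G0 X11.917 Y9.290
G1 X8.705 Y12.190
G1 X4.380 Y12.347
G1 X0.966 Y9.687
G1 X0.060 Y5.454
G1 X2.087 Y1.631
G1 X6.098 Y0.004
G1 X10.216 Y1.336
G1 X12.514 Y5.004
G1 X11.917 Y9.290
; layer 5
G0 Z10.088
G0 X11.917 Y9.290
G1 X8.705 Y12.190
G1 X4.380 Y12.347
G1 X0.966 Y9.687
G1 X0.060 Y5.454
G1 X2.087 Y1.631
G1 X6.098 Y0.004
G1 X10.216 Y1.336
G1 X12.514 Y5.004
G1 X11.917 Y9.290
M2 ; end

The solid is a regular 9-sided prism (a cylinder approximated with 9 flat sides), circumscribed radius ≈ 6.33 mm, height ≈ 10.1 mm. Slicing at Δz = 2.018 mm — 5 equal slices spanning the solid's height, so layer i sits at z = i·h/5 — gives 5 non-empty perimeters. Each is a 9-segment closed polygon; G0 lifts to the layer z and rapids to the start vertex, then G1 traces the edges.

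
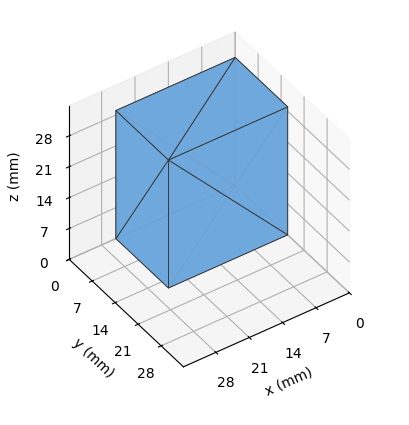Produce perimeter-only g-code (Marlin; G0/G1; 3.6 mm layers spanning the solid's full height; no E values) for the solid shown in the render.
Reading the render: the shape is a rectangular box, roughly 25 × 16 mm footprint and 29 mm tall (dimensions read to the nearest mm from the axis ticks). For the g-code, the solid's height is divided into equal slices at the stated Δz and each level perimeter traced with G1 moves after a G0 lift.

; perimeter-only toolpath
G21 ; units = mm
G90 ; absolute positioning
G28 ; home
; layer 1
G0 Z3.6
G0 X0.0 Y0.0
G1 X25.0 Y0.0
G1 X25.0 Y16.0
G1 X0.0 Y16.0
G1 X0.0 Y0.0
; layer 2
G0 Z7.2
G0 X0.0 Y0.0
G1 X25.0 Y0.0
G1 X25.0 Y16.0
G1 X0.0 Y16.0
G1 X0.0 Y0.0
; layer 3
G0 Z10.9
G0 X0.0 Y0.0
G1 X25.0 Y0.0
G1 X25.0 Y16.0
G1 X0.0 Y16.0
G1 X0.0 Y0.0
; layer 4
G0 Z14.5
G0 X0.0 Y0.0
G1 X25.0 Y0.0
G1 X25.0 Y16.0
G1 X0.0 Y16.0
G1 X0.0 Y0.0
; layer 5
G0 Z18.1
G0 X0.0 Y0.0
G1 X25.0 Y0.0
G1 X25.0 Y16.0
G1 X0.0 Y16.0
G1 X0.0 Y0.0
; layer 6
G0 Z21.8
G0 X0.0 Y0.0
G1 X25.0 Y0.0
G1 X25.0 Y16.0
G1 X0.0 Y16.0
G1 X0.0 Y0.0
; layer 7
G0 Z25.4
G0 X0.0 Y0.0
G1 X25.0 Y0.0
G1 X25.0 Y16.0
G1 X0.0 Y16.0
G1 X0.0 Y0.0
; layer 8
G0 Z29.0
G0 X0.0 Y0.0
G1 X25.0 Y0.0
G1 X25.0 Y16.0
G1 X0.0 Y16.0
G1 X0.0 Y0.0
M2 ; end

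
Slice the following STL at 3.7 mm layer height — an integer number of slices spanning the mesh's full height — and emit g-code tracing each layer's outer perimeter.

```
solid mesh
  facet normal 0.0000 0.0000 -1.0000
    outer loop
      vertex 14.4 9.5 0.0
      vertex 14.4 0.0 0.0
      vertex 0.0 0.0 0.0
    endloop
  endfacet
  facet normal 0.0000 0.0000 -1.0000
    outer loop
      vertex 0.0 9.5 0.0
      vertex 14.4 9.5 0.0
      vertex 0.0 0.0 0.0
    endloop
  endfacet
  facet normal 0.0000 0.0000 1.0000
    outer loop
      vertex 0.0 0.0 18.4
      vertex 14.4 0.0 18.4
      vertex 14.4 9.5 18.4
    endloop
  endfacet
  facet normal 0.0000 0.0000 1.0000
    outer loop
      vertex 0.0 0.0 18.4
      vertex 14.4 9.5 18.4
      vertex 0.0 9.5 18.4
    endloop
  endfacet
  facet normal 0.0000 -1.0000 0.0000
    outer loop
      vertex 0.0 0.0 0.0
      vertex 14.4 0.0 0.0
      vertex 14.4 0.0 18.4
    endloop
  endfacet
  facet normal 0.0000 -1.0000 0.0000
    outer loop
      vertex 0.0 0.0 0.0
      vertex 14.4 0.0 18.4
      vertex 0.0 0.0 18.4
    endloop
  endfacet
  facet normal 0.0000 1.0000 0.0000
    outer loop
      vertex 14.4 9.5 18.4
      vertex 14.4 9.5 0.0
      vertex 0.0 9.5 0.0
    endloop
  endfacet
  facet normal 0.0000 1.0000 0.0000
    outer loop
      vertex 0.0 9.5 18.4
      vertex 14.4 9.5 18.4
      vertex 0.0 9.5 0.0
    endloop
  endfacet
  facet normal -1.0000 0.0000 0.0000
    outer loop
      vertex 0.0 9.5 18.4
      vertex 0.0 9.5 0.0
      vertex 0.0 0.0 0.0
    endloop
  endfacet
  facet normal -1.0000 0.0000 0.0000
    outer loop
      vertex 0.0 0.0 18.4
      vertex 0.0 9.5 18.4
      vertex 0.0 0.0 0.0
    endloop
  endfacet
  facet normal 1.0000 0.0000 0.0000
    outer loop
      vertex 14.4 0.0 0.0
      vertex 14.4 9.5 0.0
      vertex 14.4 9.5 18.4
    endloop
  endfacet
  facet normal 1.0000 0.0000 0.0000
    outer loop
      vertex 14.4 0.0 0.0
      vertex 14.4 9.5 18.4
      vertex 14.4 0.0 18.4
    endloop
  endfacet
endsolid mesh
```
; perimeter-only toolpath
G21 ; units = mm
G90 ; absolute positioning
G28 ; home
; layer 1
G0 Z3.7
G0 X0.0 Y0.0
G1 X14.4 Y0.0
G1 X14.4 Y9.5
G1 X0.0 Y9.5
G1 X0.0 Y0.0
; layer 2
G0 Z7.4
G0 X0.0 Y0.0
G1 X14.4 Y0.0
G1 X14.4 Y9.5
G1 X0.0 Y9.5
G1 X0.0 Y0.0
; layer 3
G0 Z11.0
G0 X0.0 Y0.0
G1 X14.4 Y0.0
G1 X14.4 Y9.5
G1 X0.0 Y9.5
G1 X0.0 Y0.0
; layer 4
G0 Z14.7
G0 X0.0 Y0.0
G1 X14.4 Y0.0
G1 X14.4 Y9.5
G1 X0.0 Y9.5
G1 X0.0 Y0.0
; layer 5
G0 Z18.4
G0 X0.0 Y0.0
G1 X14.4 Y0.0
G1 X14.4 Y9.5
G1 X0.0 Y9.5
G1 X0.0 Y0.0
M2 ; end

The solid is a rectangular box, roughly 14.4 × 9.5 mm footprint and 18.4 mm tall. Slicing at Δz = 3.7 mm — 5 equal slices spanning the solid's height, so layer i sits at z = i·h/5 — gives 5 non-empty perimeters. Each is a 4-segment closed polygon; G0 lifts to the layer z and rapids to the start vertex, then G1 traces the edges.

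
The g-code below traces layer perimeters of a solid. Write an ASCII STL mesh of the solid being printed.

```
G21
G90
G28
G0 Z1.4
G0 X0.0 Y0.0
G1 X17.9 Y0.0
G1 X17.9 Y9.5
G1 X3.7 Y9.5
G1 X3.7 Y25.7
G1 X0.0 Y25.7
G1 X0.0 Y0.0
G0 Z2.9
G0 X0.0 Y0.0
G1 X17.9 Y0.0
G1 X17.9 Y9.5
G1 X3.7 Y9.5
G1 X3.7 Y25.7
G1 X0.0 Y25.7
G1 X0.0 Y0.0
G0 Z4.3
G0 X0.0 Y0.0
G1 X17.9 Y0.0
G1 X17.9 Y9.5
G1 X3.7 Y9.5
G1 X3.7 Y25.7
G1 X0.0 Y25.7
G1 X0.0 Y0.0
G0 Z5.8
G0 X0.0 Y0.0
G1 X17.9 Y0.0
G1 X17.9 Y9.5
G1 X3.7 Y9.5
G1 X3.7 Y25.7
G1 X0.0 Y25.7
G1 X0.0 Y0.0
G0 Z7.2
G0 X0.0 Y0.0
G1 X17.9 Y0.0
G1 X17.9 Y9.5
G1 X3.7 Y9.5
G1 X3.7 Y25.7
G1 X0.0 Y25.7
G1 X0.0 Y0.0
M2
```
solid part
  facet normal 0.0000 0.0000 -1.0000
    outer loop
      vertex 17.9 9.5 0.0
      vertex 17.9 0.0 0.0
      vertex 0.0 0.0 0.0
    endloop
  endfacet
  facet normal 0.0000 0.0000 -1.0000
    outer loop
      vertex 3.7 9.5 0.0
      vertex 17.9 9.5 0.0
      vertex 0.0 0.0 0.0
    endloop
  endfacet
  facet normal 0.0000 0.0000 -1.0000
    outer loop
      vertex 3.7 25.7 0.0
      vertex 3.7 9.5 0.0
      vertex 0.0 0.0 0.0
    endloop
  endfacet
  facet normal 0.0000 0.0000 -1.0000
    outer loop
      vertex 0.0 25.7 0.0
      vertex 3.7 25.7 0.0
      vertex 0.0 0.0 0.0
    endloop
  endfacet
  facet normal 0.0000 0.0000 1.0000
    outer loop
      vertex 0.0 0.0 7.2
      vertex 17.9 0.0 7.2
      vertex 17.9 9.5 7.2
    endloop
  endfacet
  facet normal 0.0000 0.0000 1.0000
    outer loop
      vertex 0.0 0.0 7.2
      vertex 17.9 9.5 7.2
      vertex 3.7 9.5 7.2
    endloop
  endfacet
  facet normal 0.0000 0.0000 1.0000
    outer loop
      vertex 0.0 0.0 7.2
      vertex 3.7 9.5 7.2
      vertex 3.7 25.7 7.2
    endloop
  endfacet
  facet normal 0.0000 0.0000 1.0000
    outer loop
      vertex 0.0 0.0 7.2
      vertex 3.7 25.7 7.2
      vertex 0.0 25.7 7.2
    endloop
  endfacet
  facet normal 0.0000 -1.0000 0.0000
    outer loop
      vertex 0.0 0.0 0.0
      vertex 17.9 0.0 0.0
      vertex 17.9 0.0 7.2
    endloop
  endfacet
  facet normal 0.0000 -1.0000 0.0000
    outer loop
      vertex 0.0 0.0 0.0
      vertex 17.9 0.0 7.2
      vertex 0.0 0.0 7.2
    endloop
  endfacet
  facet normal 1.0000 0.0000 0.0000
    outer loop
      vertex 17.9 0.0 0.0
      vertex 17.9 9.5 0.0
      vertex 17.9 9.5 7.2
    endloop
  endfacet
  facet normal 1.0000 0.0000 0.0000
    outer loop
      vertex 17.9 0.0 0.0
      vertex 17.9 9.5 7.2
      vertex 17.9 0.0 7.2
    endloop
  endfacet
  facet normal 0.0000 1.0000 0.0000
    outer loop
      vertex 17.9 9.5 0.0
      vertex 3.7 9.5 0.0
      vertex 3.7 9.5 7.2
    endloop
  endfacet
  facet normal 0.0000 1.0000 0.0000
    outer loop
      vertex 17.9 9.5 0.0
      vertex 3.7 9.5 7.2
      vertex 17.9 9.5 7.2
    endloop
  endfacet
  facet normal 1.0000 0.0000 0.0000
    outer loop
      vertex 3.7 9.5 0.0
      vertex 3.7 25.7 0.0
      vertex 3.7 25.7 7.2
    endloop
  endfacet
  facet normal 1.0000 0.0000 0.0000
    outer loop
      vertex 3.7 9.5 0.0
      vertex 3.7 25.7 7.2
      vertex 3.7 9.5 7.2
    endloop
  endfacet
  facet normal 0.0000 1.0000 0.0000
    outer loop
      vertex 3.7 25.7 0.0
      vertex 0.0 25.7 0.0
      vertex 0.0 25.7 7.2
    endloop
  endfacet
  facet normal 0.0000 1.0000 0.0000
    outer loop
      vertex 3.7 25.7 0.0
      vertex 0.0 25.7 7.2
      vertex 3.7 25.7 7.2
    endloop
  endfacet
  facet normal -1.0000 0.0000 0.0000
    outer loop
      vertex 0.0 25.7 0.0
      vertex 0.0 0.0 0.0
      vertex 0.0 0.0 7.2
    endloop
  endfacet
  facet normal -1.0000 0.0000 0.0000
    outer loop
      vertex 0.0 25.7 0.0
      vertex 0.0 0.0 7.2
      vertex 0.0 25.7 7.2
    endloop
  endfacet
endsolid part

The G0 Z moves step by Δz≈1.4 mm. Every layer's G1 loop is the same polygon, so the solid is a straight extrusion of it from z=0 to z≈7.2. Closing with flat bottom and top caps and triangulating gives 20 facets — an L-shaped prism: outer 17.9 × 25.7 mm, arm thicknesses ≈ 9.5 mm (horizontal) and 3.7 mm (vertical), extruded 7.2 mm in z.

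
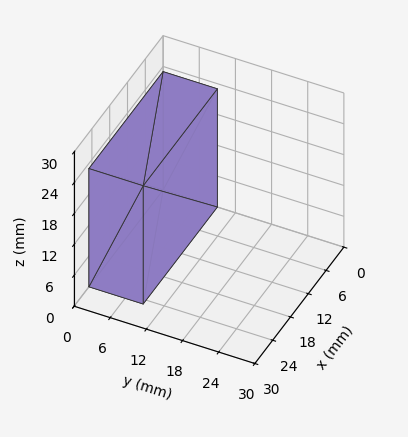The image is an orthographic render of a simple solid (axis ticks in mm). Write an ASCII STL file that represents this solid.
Reading the render: the shape is a rectangular box, roughly 25 × 9 mm footprint and 23 mm tall (dimensions read to the nearest mm from the axis ticks). For the STL, each face is triangulated and given an outward normal.

solid part
  facet normal 0.0000 0.0000 -1.0000
    outer loop
      vertex 25.000 9.000 0.000
      vertex 25.000 0.000 0.000
      vertex 0.000 0.000 0.000
    endloop
  endfacet
  facet normal 0.0000 0.0000 -1.0000
    outer loop
      vertex 0.000 9.000 0.000
      vertex 25.000 9.000 0.000
      vertex 0.000 0.000 0.000
    endloop
  endfacet
  facet normal 0.0000 0.0000 1.0000
    outer loop
      vertex 0.000 0.000 23.000
      vertex 25.000 0.000 23.000
      vertex 25.000 9.000 23.000
    endloop
  endfacet
  facet normal 0.0000 0.0000 1.0000
    outer loop
      vertex 0.000 0.000 23.000
      vertex 25.000 9.000 23.000
      vertex 0.000 9.000 23.000
    endloop
  endfacet
  facet normal 0.0000 -1.0000 0.0000
    outer loop
      vertex 0.000 0.000 0.000
      vertex 25.000 0.000 0.000
      vertex 25.000 0.000 23.000
    endloop
  endfacet
  facet normal 0.0000 -1.0000 0.0000
    outer loop
      vertex 0.000 0.000 0.000
      vertex 25.000 0.000 23.000
      vertex 0.000 0.000 23.000
    endloop
  endfacet
  facet normal 0.0000 1.0000 0.0000
    outer loop
      vertex 25.000 9.000 23.000
      vertex 25.000 9.000 0.000
      vertex 0.000 9.000 0.000
    endloop
  endfacet
  facet normal 0.0000 1.0000 0.0000
    outer loop
      vertex 0.000 9.000 23.000
      vertex 25.000 9.000 23.000
      vertex 0.000 9.000 0.000
    endloop
  endfacet
  facet normal -1.0000 0.0000 0.0000
    outer loop
      vertex 0.000 9.000 23.000
      vertex 0.000 9.000 0.000
      vertex 0.000 0.000 0.000
    endloop
  endfacet
  facet normal -1.0000 0.0000 0.0000
    outer loop
      vertex 0.000 0.000 23.000
      vertex 0.000 9.000 23.000
      vertex 0.000 0.000 0.000
    endloop
  endfacet
  facet normal 1.0000 0.0000 0.0000
    outer loop
      vertex 25.000 0.000 0.000
      vertex 25.000 9.000 0.000
      vertex 25.000 9.000 23.000
    endloop
  endfacet
  facet normal 1.0000 0.0000 0.0000
    outer loop
      vertex 25.000 0.000 0.000
      vertex 25.000 9.000 23.000
      vertex 25.000 0.000 23.000
    endloop
  endfacet
endsolid part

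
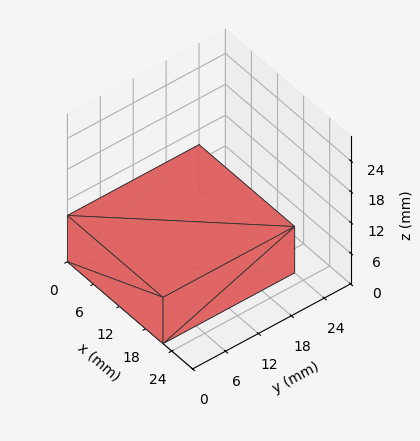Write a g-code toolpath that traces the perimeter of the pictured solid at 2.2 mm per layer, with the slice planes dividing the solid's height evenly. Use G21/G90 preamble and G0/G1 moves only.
Reading the render: the shape is a rectangular box, roughly 22 × 24 mm footprint and 9 mm tall (dimensions read to the nearest mm from the axis ticks). For the g-code, the solid's height is divided into equal slices at the stated Δz and each level perimeter traced with G1 moves after a G0 lift.

; perimeter-only toolpath
G21 ; units = mm
G90 ; absolute positioning
G28 ; home
; layer 1
G0 Z2.2
G0 X0.0 Y0.0
G1 X22.0 Y0.0
G1 X22.0 Y24.0
G1 X0.0 Y24.0
G1 X0.0 Y0.0
; layer 2
G0 Z4.5
G0 X0.0 Y0.0
G1 X22.0 Y0.0
G1 X22.0 Y24.0
G1 X0.0 Y24.0
G1 X0.0 Y0.0
; layer 3
G0 Z6.8
G0 X0.0 Y0.0
G1 X22.0 Y0.0
G1 X22.0 Y24.0
G1 X0.0 Y24.0
G1 X0.0 Y0.0
; layer 4
G0 Z9.0
G0 X0.0 Y0.0
G1 X22.0 Y0.0
G1 X22.0 Y24.0
G1 X0.0 Y24.0
G1 X0.0 Y0.0
M2 ; end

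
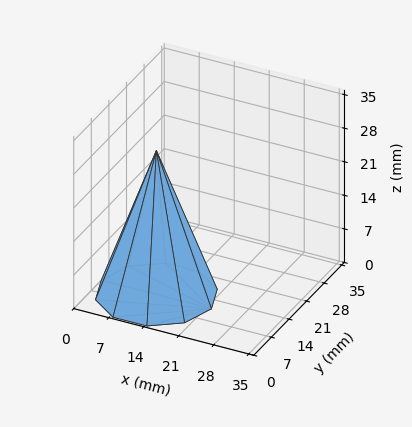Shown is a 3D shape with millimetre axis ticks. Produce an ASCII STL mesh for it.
Reading the render: the shape is a regular 10-sided pyramid, base circumscribed radius ≈ 11 mm, apex at z ≈ 30 mm (dimensions read to the nearest mm from the axis ticks). For the STL, each face is triangulated and given an outward normal.

solid part
  facet normal 0.0000 0.0000 -1.0000
    outer loop
      vertex 14.4 21.5 0.0
      vertex 19.9 17.5 0.0
      vertex 22.0 11.0 0.0
    endloop
  endfacet
  facet normal 0.0000 0.0000 -1.0000
    outer loop
      vertex 7.6 21.5 0.0
      vertex 14.4 21.5 0.0
      vertex 22.0 11.0 0.0
    endloop
  endfacet
  facet normal 0.0000 0.0000 -1.0000
    outer loop
      vertex 2.1 17.5 0.0
      vertex 7.6 21.5 0.0
      vertex 22.0 11.0 0.0
    endloop
  endfacet
  facet normal 0.0000 0.0000 -1.0000
    outer loop
      vertex 0.0 11.0 0.0
      vertex 2.1 17.5 0.0
      vertex 22.0 11.0 0.0
    endloop
  endfacet
  facet normal 0.0000 0.0000 -1.0000
    outer loop
      vertex 2.1 4.5 0.0
      vertex 0.0 11.0 0.0
      vertex 22.0 11.0 0.0
    endloop
  endfacet
  facet normal 0.0000 0.0000 -1.0000
    outer loop
      vertex 7.6 0.5 0.0
      vertex 2.1 4.5 0.0
      vertex 22.0 11.0 0.0
    endloop
  endfacet
  facet normal 0.0000 0.0000 -1.0000
    outer loop
      vertex 14.4 0.5 0.0
      vertex 7.6 0.5 0.0
      vertex 22.0 11.0 0.0
    endloop
  endfacet
  facet normal 0.0000 0.0000 -1.0000
    outer loop
      vertex 19.9 4.5 0.0
      vertex 14.4 0.5 0.0
      vertex 22.0 11.0 0.0
    endloop
  endfacet
  facet normal 0.8985 0.2903 0.3294
    outer loop
      vertex 22.0 11.0 0.0
      vertex 19.9 17.5 0.0
      vertex 11.0 11.0 30.0
    endloop
  endfacet
  facet normal 0.5552 0.7634 0.3301
    outer loop
      vertex 19.9 17.5 0.0
      vertex 14.4 21.5 0.0
      vertex 11.0 11.0 30.0
    endloop
  endfacet
  facet normal 0.0000 0.9439 0.3304
    outer loop
      vertex 14.4 21.5 0.0
      vertex 7.6 21.5 0.0
      vertex 11.0 11.0 30.0
    endloop
  endfacet
  facet normal -0.5552 0.7634 0.3301
    outer loop
      vertex 7.6 21.5 0.0
      vertex 2.1 17.5 0.0
      vertex 11.0 11.0 30.0
    endloop
  endfacet
  facet normal -0.8985 0.2903 0.3294
    outer loop
      vertex 2.1 17.5 0.0
      vertex 0.0 11.0 0.0
      vertex 11.0 11.0 30.0
    endloop
  endfacet
  facet normal -0.8985 -0.2903 0.3294
    outer loop
      vertex 0.0 11.0 0.0
      vertex 2.1 4.5 0.0
      vertex 11.0 11.0 30.0
    endloop
  endfacet
  facet normal -0.5552 -0.7634 0.3301
    outer loop
      vertex 2.1 4.5 0.0
      vertex 7.6 0.5 0.0
      vertex 11.0 11.0 30.0
    endloop
  endfacet
  facet normal 0.0000 -0.9439 0.3304
    outer loop
      vertex 7.6 0.5 0.0
      vertex 14.4 0.5 0.0
      vertex 11.0 11.0 30.0
    endloop
  endfacet
  facet normal 0.5552 -0.7634 0.3301
    outer loop
      vertex 14.4 0.5 0.0
      vertex 19.9 4.5 0.0
      vertex 11.0 11.0 30.0
    endloop
  endfacet
  facet normal 0.8985 -0.2903 0.3294
    outer loop
      vertex 19.9 4.5 0.0
      vertex 22.0 11.0 0.0
      vertex 11.0 11.0 30.0
    endloop
  endfacet
endsolid part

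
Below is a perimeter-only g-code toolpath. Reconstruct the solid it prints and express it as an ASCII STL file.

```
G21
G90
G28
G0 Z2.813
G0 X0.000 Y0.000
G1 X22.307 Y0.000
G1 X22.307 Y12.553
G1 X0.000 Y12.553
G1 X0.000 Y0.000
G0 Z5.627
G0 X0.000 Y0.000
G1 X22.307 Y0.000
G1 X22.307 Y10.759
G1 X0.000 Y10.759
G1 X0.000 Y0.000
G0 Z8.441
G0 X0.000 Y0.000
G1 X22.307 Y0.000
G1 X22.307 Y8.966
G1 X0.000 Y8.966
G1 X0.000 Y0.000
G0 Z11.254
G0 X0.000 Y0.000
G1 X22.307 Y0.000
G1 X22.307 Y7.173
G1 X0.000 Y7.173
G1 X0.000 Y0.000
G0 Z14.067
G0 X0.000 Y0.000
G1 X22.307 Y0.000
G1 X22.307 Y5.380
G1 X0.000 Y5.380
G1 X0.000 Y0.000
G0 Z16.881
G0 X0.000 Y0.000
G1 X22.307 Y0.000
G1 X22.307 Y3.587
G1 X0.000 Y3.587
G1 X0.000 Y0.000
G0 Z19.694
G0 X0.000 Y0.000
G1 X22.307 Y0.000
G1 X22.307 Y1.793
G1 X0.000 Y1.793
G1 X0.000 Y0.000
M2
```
solid part
  facet normal 0.0000 0.0000 -1.0000
    outer loop
      vertex 22.307 14.346 0.000
      vertex 22.307 0.000 0.000
      vertex 0.000 0.000 0.000
    endloop
  endfacet
  facet normal 0.0000 0.0000 -1.0000
    outer loop
      vertex 0.000 14.346 0.000
      vertex 22.307 14.346 0.000
      vertex 0.000 0.000 0.000
    endloop
  endfacet
  facet normal 0.0000 -1.0000 0.0000
    outer loop
      vertex 0.000 0.000 0.000
      vertex 22.307 0.000 0.000
      vertex 22.307 0.000 22.508
    endloop
  endfacet
  facet normal 0.0000 -1.0000 0.0000
    outer loop
      vertex 0.000 0.000 0.000
      vertex 22.307 0.000 22.508
      vertex 0.000 0.000 22.508
    endloop
  endfacet
  facet normal 0.0000 0.8433 0.5375
    outer loop
      vertex 0.000 0.000 22.508
      vertex 22.307 0.000 22.508
      vertex 22.307 14.346 0.000
    endloop
  endfacet
  facet normal 0.0000 0.8433 0.5375
    outer loop
      vertex 0.000 0.000 22.508
      vertex 22.307 14.346 0.000
      vertex 0.000 14.346 0.000
    endloop
  endfacet
  facet normal -1.0000 0.0000 0.0000
    outer loop
      vertex 0.000 0.000 22.508
      vertex 0.000 14.346 0.000
      vertex 0.000 0.000 0.000
    endloop
  endfacet
  facet normal 1.0000 0.0000 0.0000
    outer loop
      vertex 22.307 0.000 0.000
      vertex 22.307 14.346 0.000
      vertex 22.307 0.000 22.508
    endloop
  endfacet
endsolid part

The G0 Z moves step by Δz≈2.813 mm. The G1 loops shrink linearly with z, so the solid tapers from its base footprint up to z≈22.5. Closing with a flat bottom cap and the tapered top and triangulating gives 8 facets — a wedge (ramp): 22.3 × 14.3 mm base, rising to 22.5 mm along the y=0 edge and sloping linearly to z=0 at y=14.3.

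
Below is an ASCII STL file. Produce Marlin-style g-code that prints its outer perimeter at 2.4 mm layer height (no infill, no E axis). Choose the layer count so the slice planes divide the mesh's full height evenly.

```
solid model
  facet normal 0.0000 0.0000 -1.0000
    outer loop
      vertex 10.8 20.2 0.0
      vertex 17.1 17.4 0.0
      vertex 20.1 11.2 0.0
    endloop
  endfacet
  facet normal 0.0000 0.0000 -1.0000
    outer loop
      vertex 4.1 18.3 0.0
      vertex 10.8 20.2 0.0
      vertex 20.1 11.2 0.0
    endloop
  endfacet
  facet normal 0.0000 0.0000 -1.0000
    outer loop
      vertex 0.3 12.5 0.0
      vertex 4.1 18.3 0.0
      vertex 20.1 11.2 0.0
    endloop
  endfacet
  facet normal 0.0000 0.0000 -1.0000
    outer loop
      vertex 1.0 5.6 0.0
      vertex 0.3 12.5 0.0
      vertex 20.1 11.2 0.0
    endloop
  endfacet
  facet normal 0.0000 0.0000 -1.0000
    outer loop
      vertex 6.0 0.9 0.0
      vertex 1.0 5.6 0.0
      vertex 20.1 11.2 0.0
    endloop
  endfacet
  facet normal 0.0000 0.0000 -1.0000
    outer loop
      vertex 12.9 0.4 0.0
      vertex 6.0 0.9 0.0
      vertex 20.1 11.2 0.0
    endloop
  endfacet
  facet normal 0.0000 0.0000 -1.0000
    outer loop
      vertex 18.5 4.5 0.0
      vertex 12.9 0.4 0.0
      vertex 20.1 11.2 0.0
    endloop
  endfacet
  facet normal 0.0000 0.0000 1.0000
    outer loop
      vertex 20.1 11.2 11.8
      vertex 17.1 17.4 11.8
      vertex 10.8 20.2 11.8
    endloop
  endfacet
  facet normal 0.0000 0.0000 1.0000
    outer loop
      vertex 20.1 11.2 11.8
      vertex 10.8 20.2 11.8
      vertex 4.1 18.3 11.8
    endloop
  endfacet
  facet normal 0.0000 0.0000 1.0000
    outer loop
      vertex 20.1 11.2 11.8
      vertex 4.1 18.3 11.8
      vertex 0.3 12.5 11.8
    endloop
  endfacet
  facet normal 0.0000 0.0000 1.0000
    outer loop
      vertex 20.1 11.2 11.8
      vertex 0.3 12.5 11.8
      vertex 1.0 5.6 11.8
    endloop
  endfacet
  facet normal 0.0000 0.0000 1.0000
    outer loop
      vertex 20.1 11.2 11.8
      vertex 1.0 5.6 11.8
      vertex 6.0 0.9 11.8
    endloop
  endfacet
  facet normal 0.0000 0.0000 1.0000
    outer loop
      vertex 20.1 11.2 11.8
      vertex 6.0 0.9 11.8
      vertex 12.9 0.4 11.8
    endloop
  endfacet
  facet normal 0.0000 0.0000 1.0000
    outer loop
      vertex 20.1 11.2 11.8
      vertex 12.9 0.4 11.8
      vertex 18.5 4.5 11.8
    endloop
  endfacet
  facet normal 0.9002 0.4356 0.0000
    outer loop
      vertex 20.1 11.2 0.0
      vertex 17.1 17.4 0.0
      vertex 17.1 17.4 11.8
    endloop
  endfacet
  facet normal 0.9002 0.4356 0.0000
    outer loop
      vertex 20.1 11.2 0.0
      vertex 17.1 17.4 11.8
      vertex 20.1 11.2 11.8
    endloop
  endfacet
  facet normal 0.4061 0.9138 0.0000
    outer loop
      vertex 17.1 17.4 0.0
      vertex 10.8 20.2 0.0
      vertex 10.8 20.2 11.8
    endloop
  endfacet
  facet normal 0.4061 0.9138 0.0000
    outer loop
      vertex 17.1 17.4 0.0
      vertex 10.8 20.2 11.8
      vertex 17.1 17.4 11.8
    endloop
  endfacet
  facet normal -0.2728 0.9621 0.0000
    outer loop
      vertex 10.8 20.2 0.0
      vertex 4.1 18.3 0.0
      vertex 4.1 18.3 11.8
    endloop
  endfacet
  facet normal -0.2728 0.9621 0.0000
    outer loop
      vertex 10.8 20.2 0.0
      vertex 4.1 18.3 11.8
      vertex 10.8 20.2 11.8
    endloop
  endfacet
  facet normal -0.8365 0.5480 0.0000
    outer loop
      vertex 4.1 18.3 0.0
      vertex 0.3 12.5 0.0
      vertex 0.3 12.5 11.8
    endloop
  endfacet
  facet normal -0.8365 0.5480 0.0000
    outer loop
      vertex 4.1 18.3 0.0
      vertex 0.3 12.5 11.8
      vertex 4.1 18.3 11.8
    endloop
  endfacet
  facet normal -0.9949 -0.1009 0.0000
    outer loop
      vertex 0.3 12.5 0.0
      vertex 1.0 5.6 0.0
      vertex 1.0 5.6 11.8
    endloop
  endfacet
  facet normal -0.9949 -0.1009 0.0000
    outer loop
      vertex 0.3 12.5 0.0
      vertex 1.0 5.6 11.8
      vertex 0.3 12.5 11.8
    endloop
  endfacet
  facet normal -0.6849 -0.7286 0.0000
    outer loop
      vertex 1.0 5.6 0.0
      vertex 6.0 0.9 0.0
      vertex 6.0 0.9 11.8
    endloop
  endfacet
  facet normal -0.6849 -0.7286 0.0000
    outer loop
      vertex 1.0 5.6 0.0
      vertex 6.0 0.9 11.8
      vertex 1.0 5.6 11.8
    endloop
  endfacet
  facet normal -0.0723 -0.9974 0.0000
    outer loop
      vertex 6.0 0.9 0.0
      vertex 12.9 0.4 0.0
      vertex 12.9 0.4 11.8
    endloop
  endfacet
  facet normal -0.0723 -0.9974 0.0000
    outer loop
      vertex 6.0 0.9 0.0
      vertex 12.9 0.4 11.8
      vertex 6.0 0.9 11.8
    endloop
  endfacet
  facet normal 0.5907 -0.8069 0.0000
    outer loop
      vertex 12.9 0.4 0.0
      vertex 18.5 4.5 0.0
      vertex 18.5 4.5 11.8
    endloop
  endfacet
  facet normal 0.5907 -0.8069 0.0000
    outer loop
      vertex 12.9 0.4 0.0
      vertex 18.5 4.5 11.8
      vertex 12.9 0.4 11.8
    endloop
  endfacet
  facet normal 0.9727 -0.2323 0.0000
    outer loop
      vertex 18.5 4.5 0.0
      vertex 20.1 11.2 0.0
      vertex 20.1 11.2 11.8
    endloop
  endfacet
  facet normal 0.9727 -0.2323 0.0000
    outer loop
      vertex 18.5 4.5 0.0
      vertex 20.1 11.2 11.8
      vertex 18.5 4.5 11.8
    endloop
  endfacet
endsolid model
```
; perimeter-only toolpath
G21 ; units = mm
G90 ; absolute positioning
G28 ; home
; layer 1
G0 Z2.4
G0 X20.1 Y11.2
G1 X17.1 Y17.4
G1 X10.8 Y20.2
G1 X4.1 Y18.3
G1 X0.3 Y12.5
G1 X1.0 Y5.6
G1 X6.0 Y0.9
G1 X12.9 Y0.4
G1 X18.5 Y4.5
G1 X20.1 Y11.2
; layer 2
G0 Z4.7
G0 X20.1 Y11.2
G1 X17.1 Y17.4
G1 X10.8 Y20.2
G1 X4.1 Y18.3
G1 X0.3 Y12.5
G1 X1.0 Y5.6
G1 X6.0 Y0.9
G1 X12.9 Y0.4
G1 X18.5 Y4.5
G1 X20.1 Y11.2
; layer 3
G0 Z7.1
G0 X20.1 Y11.2
G1 X17.1 Y17.4
G1 X10.8 Y20.2
G1 X4.1 Y18.3
G1 X0.3 Y12.5
G1 X1.0 Y5.6
G1 X6.0 Y0.9
G1 X12.9 Y0.4
G1 X18.5 Y4.5
G1 X20.1 Y11.2
; layer 4
G0 Z9.4
G0 X20.1 Y11.2
G1 X17.1 Y17.4
G1 X10.8 Y20.2
G1 X4.1 Y18.3
G1 X0.3 Y12.5
G1 X1.0 Y5.6
G1 X6.0 Y0.9
G1 X12.9 Y0.4
G1 X18.5 Y4.5
G1 X20.1 Y11.2
; layer 5
G0 Z11.8
G0 X20.1 Y11.2
G1 X17.1 Y17.4
G1 X10.8 Y20.2
G1 X4.1 Y18.3
G1 X0.3 Y12.5
G1 X1.0 Y5.6
G1 X6.0 Y0.9
G1 X12.9 Y0.4
G1 X18.5 Y4.5
G1 X20.1 Y11.2
M2 ; end

The solid is a regular 9-sided prism (a cylinder approximated with 9 flat sides), circumscribed radius ≈ 10.1 mm, height ≈ 11.8 mm. Slicing at Δz = 2.4 mm — 5 equal slices spanning the solid's height, so layer i sits at z = i·h/5 — gives 5 non-empty perimeters. Each is a 9-segment closed polygon; G0 lifts to the layer z and rapids to the start vertex, then G1 traces the edges.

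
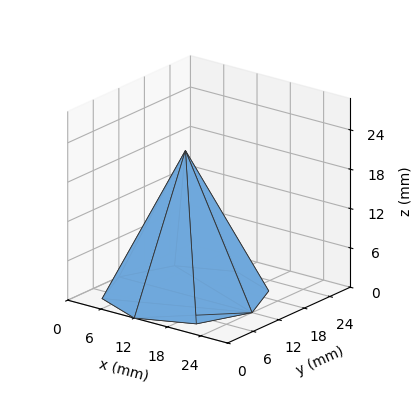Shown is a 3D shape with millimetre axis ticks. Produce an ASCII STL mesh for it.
Reading the render: the shape is a regular 8-sided pyramid, base circumscribed radius ≈ 12 mm, apex at z ≈ 22 mm (dimensions read to the nearest mm from the axis ticks). For the STL, each face is triangulated and given an outward normal.

solid part
  facet normal 0.0000 0.0000 -1.0000
    outer loop
      vertex 12.00 24.00 0.00
      vertex 20.49 20.49 0.00
      vertex 24.00 12.00 0.00
    endloop
  endfacet
  facet normal 0.0000 0.0000 -1.0000
    outer loop
      vertex 3.51 20.49 0.00
      vertex 12.00 24.00 0.00
      vertex 24.00 12.00 0.00
    endloop
  endfacet
  facet normal 0.0000 0.0000 -1.0000
    outer loop
      vertex 0.00 12.00 0.00
      vertex 3.51 20.49 0.00
      vertex 24.00 12.00 0.00
    endloop
  endfacet
  facet normal 0.0000 0.0000 -1.0000
    outer loop
      vertex 3.51 3.51 0.00
      vertex 0.00 12.00 0.00
      vertex 24.00 12.00 0.00
    endloop
  endfacet
  facet normal 0.0000 0.0000 -1.0000
    outer loop
      vertex 12.00 0.00 0.00
      vertex 3.51 3.51 0.00
      vertex 24.00 12.00 0.00
    endloop
  endfacet
  facet normal 0.0000 0.0000 -1.0000
    outer loop
      vertex 20.49 3.51 0.00
      vertex 12.00 0.00 0.00
      vertex 24.00 12.00 0.00
    endloop
  endfacet
  facet normal 0.8252 0.3412 0.4501
    outer loop
      vertex 24.00 12.00 0.00
      vertex 20.49 20.49 0.00
      vertex 12.00 12.00 22.00
    endloop
  endfacet
  facet normal 0.3412 0.8252 0.4501
    outer loop
      vertex 20.49 20.49 0.00
      vertex 12.00 24.00 0.00
      vertex 12.00 12.00 22.00
    endloop
  endfacet
  facet normal -0.3412 0.8252 0.4501
    outer loop
      vertex 12.00 24.00 0.00
      vertex 3.51 20.49 0.00
      vertex 12.00 12.00 22.00
    endloop
  endfacet
  facet normal -0.8252 0.3412 0.4501
    outer loop
      vertex 3.51 20.49 0.00
      vertex 0.00 12.00 0.00
      vertex 12.00 12.00 22.00
    endloop
  endfacet
  facet normal -0.8252 -0.3412 0.4501
    outer loop
      vertex 0.00 12.00 0.00
      vertex 3.51 3.51 0.00
      vertex 12.00 12.00 22.00
    endloop
  endfacet
  facet normal -0.3412 -0.8252 0.4501
    outer loop
      vertex 3.51 3.51 0.00
      vertex 12.00 0.00 0.00
      vertex 12.00 12.00 22.00
    endloop
  endfacet
  facet normal 0.3412 -0.8252 0.4501
    outer loop
      vertex 12.00 0.00 0.00
      vertex 20.49 3.51 0.00
      vertex 12.00 12.00 22.00
    endloop
  endfacet
  facet normal 0.8252 -0.3412 0.4501
    outer loop
      vertex 20.49 3.51 0.00
      vertex 24.00 12.00 0.00
      vertex 12.00 12.00 22.00
    endloop
  endfacet
endsolid part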